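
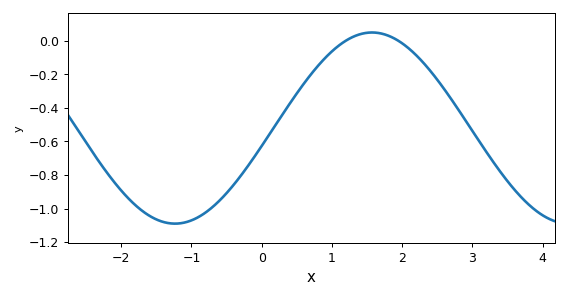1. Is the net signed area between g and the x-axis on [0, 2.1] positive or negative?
negative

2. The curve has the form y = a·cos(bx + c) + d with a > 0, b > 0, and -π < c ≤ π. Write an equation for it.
y = 0.57cos(1.1x - 1.8) - 0.52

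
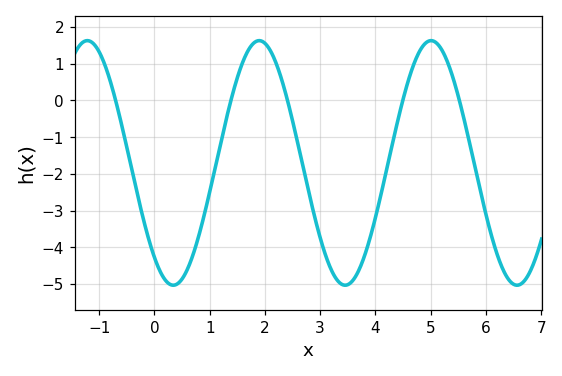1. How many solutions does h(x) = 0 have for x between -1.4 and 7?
5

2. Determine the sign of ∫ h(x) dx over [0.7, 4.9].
negative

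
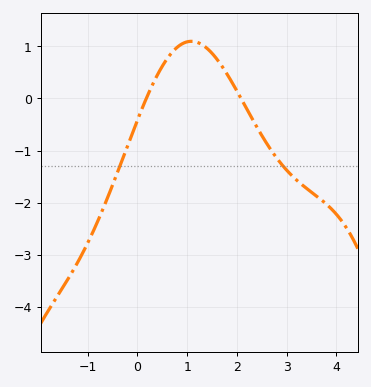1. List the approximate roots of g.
0.178, 2.08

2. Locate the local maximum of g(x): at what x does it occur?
1.08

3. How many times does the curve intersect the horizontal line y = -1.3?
2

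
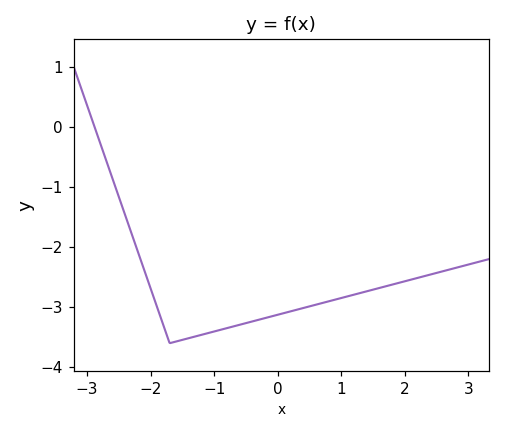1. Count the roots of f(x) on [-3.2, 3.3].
1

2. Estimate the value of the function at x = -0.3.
-3.21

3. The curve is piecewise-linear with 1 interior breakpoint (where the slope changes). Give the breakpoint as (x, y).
(-1.7, -3.6)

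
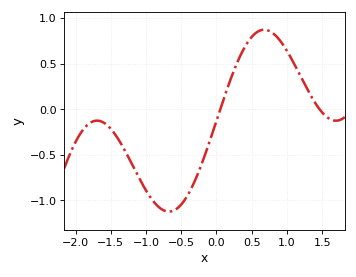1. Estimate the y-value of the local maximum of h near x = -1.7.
-0.126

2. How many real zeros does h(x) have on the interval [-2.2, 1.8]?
2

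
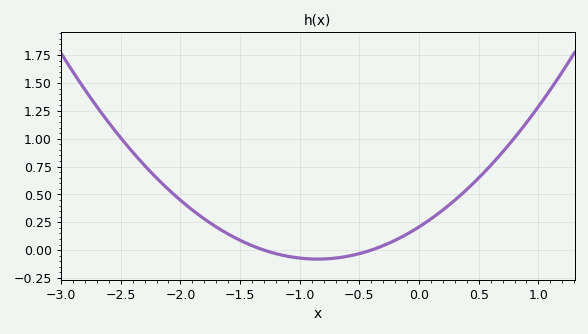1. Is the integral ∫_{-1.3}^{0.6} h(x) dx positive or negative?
positive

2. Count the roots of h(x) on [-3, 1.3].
2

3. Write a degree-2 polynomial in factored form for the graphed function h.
y = 0.4(x + 1.3)(x + 0.4)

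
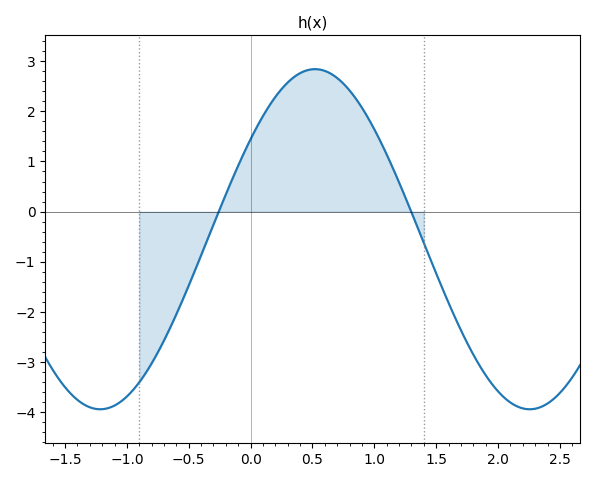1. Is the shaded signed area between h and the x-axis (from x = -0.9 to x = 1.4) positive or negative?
positive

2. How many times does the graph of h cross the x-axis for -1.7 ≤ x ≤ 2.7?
2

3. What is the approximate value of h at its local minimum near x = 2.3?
-3.9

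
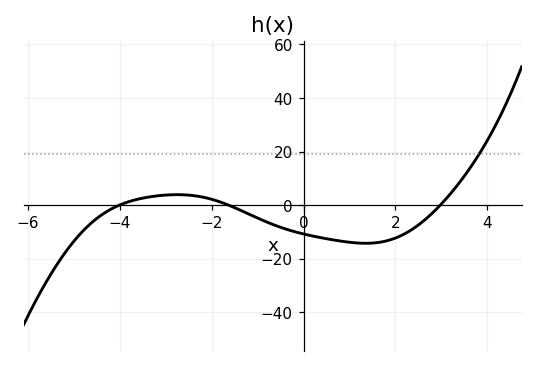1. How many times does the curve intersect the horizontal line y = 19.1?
1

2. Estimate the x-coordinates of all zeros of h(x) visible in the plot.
-4, -1.6, 3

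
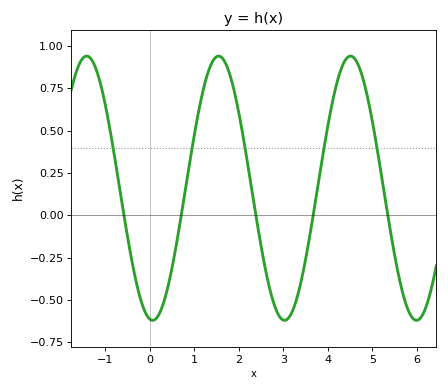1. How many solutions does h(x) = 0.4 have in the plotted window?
5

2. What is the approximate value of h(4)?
0.531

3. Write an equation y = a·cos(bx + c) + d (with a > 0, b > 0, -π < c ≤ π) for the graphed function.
y = 0.78cos(2.12x + 3.01) + 0.16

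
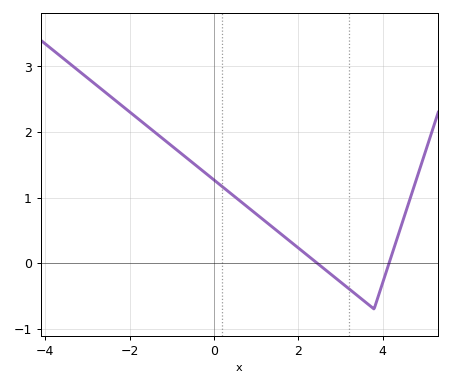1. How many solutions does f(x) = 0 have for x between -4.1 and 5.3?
2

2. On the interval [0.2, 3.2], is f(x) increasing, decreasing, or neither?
decreasing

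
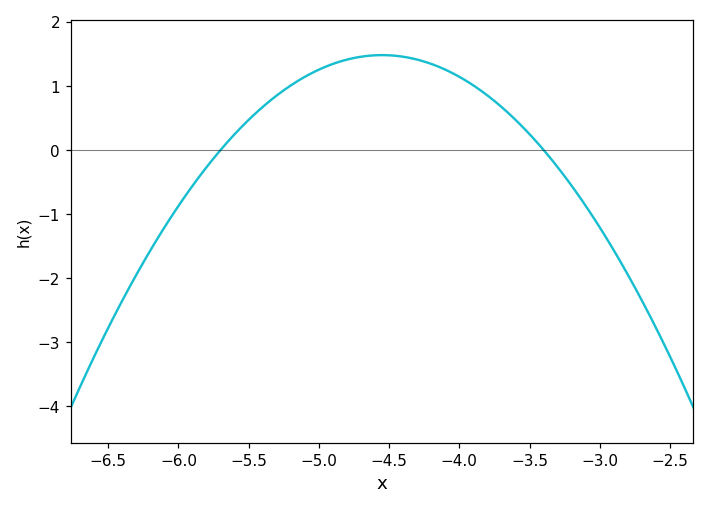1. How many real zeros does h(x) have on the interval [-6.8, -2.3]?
2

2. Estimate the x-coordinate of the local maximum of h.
-4.5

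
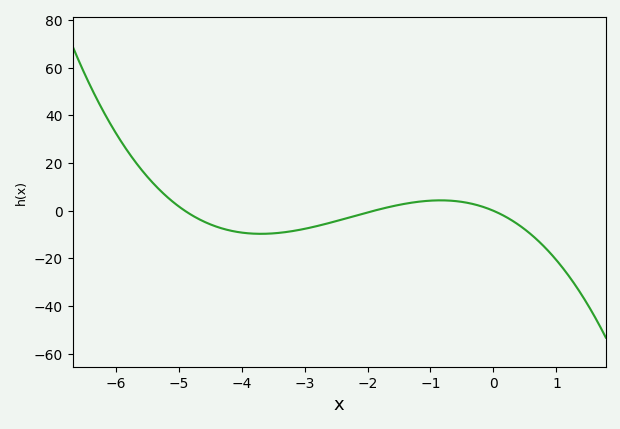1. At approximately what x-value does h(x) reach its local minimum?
-3.7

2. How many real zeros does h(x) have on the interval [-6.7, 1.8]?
3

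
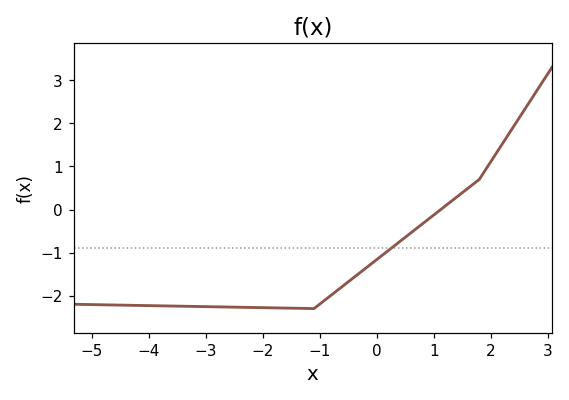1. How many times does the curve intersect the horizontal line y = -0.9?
1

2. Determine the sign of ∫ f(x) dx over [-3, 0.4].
negative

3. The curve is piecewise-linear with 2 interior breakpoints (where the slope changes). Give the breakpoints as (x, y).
(-1.1, -2.3); (1.8, 0.7)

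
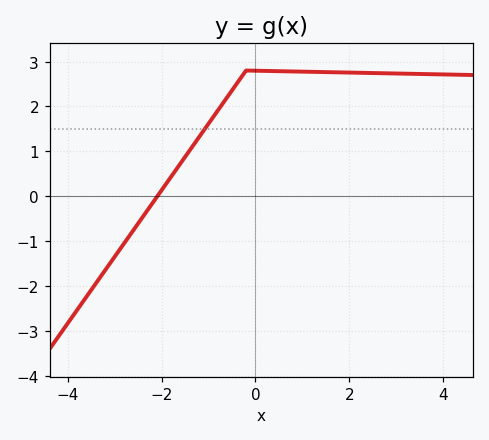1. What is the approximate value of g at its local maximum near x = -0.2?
2.8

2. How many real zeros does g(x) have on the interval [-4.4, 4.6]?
1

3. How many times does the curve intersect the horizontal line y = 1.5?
1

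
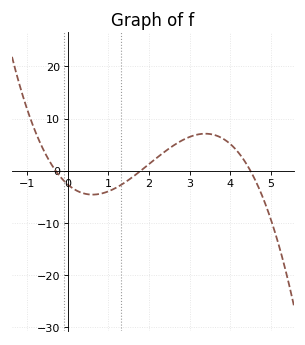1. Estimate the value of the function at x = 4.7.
-3.16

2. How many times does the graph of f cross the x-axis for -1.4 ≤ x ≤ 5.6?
3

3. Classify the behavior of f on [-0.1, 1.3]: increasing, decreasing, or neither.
neither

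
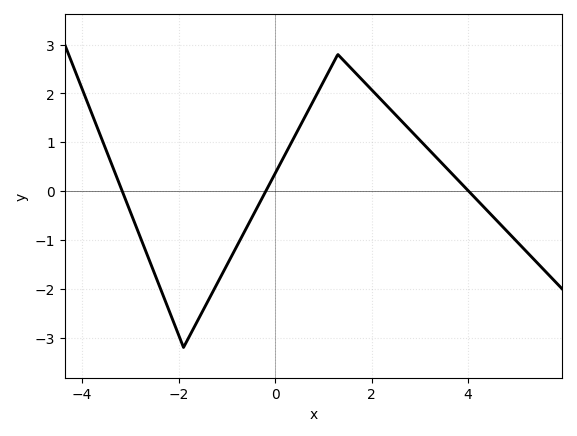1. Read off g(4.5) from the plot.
-0.501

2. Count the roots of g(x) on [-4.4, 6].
3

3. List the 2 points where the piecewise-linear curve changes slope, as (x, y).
(-1.9, -3.2); (1.3, 2.8)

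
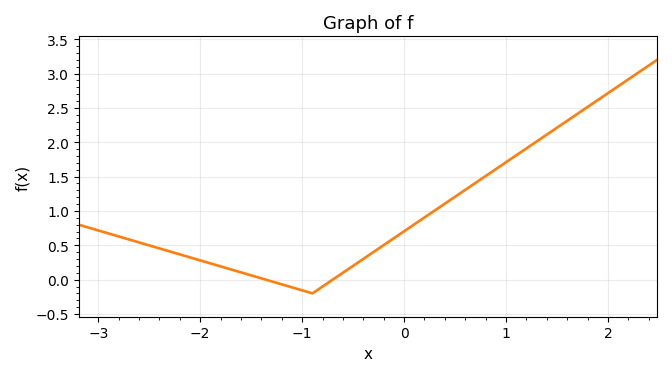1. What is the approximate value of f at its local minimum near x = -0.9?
-0.2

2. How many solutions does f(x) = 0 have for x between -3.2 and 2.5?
2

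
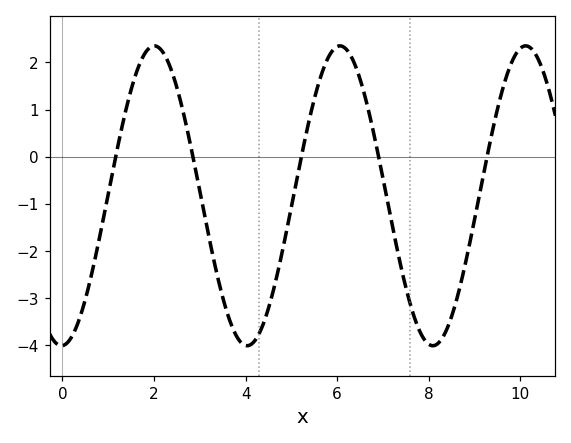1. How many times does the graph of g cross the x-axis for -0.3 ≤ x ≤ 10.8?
5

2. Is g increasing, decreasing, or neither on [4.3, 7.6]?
neither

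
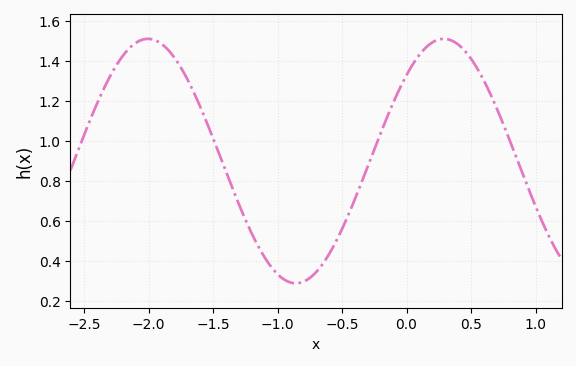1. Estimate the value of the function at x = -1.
0.336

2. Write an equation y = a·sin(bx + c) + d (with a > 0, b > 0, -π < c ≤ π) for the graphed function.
y = 0.61sin(2.74x + 0.78) + 0.9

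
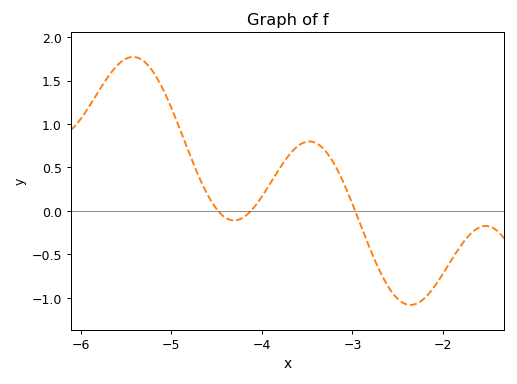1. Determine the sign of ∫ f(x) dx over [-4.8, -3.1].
positive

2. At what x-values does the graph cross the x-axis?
-4.5, -4.1, -3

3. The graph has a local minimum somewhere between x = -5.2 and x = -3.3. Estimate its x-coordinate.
-4.3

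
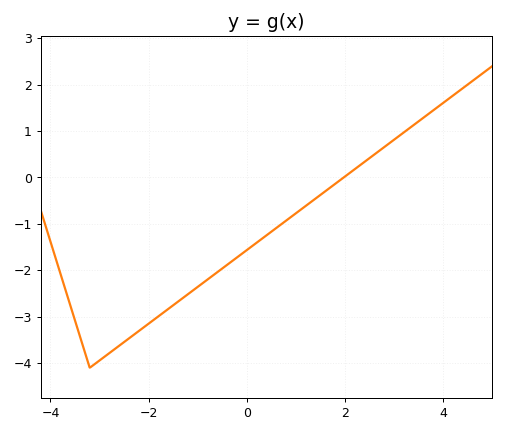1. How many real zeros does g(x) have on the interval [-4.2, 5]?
1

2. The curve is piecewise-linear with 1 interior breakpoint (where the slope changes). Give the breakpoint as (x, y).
(-3.2, -4.1)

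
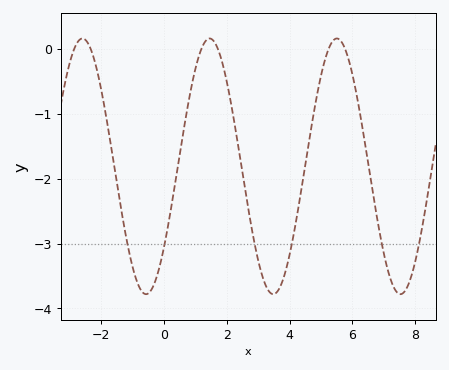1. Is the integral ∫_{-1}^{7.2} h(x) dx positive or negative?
negative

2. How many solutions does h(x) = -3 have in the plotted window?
6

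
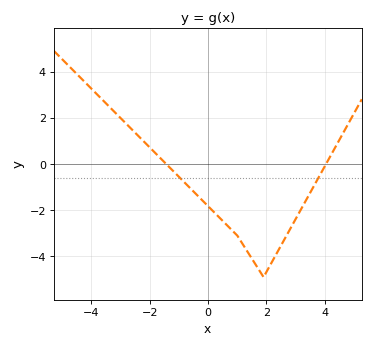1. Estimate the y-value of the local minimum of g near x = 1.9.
-4.9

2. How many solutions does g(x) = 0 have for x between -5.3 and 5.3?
2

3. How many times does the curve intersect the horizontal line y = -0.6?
2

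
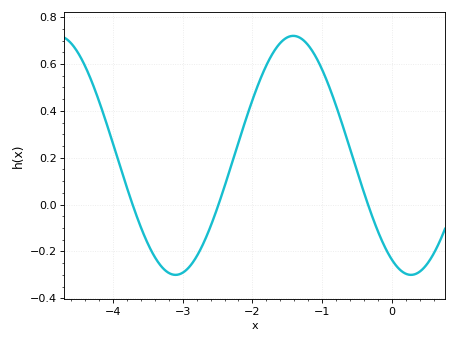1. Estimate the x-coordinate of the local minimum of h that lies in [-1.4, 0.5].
0.3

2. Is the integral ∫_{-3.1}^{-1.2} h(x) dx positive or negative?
positive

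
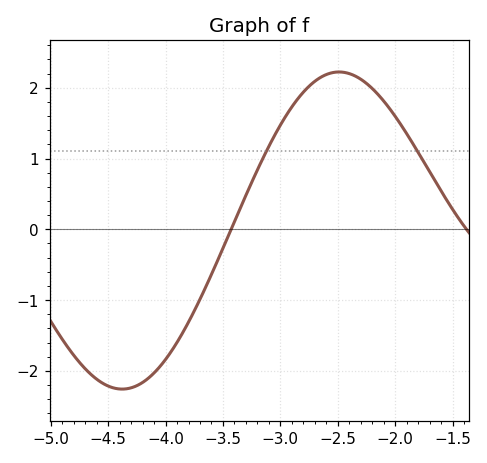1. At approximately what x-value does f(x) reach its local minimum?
-4.4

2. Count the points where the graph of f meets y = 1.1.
2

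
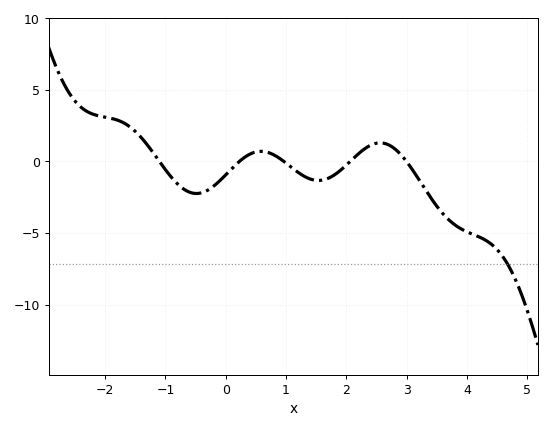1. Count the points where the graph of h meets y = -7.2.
1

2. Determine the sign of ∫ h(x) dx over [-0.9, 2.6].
negative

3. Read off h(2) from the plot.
-0.267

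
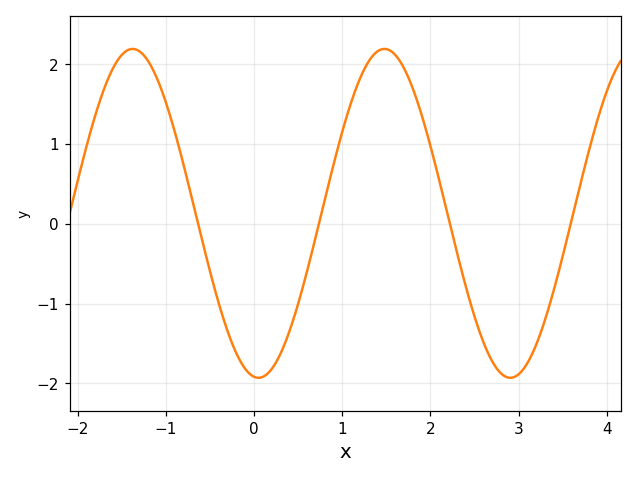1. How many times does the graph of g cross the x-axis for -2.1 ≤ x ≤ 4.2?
4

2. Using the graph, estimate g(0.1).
-1.92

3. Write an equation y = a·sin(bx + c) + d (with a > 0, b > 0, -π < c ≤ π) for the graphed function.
y = 2.06sin(2.2x - 1.68) + 0.13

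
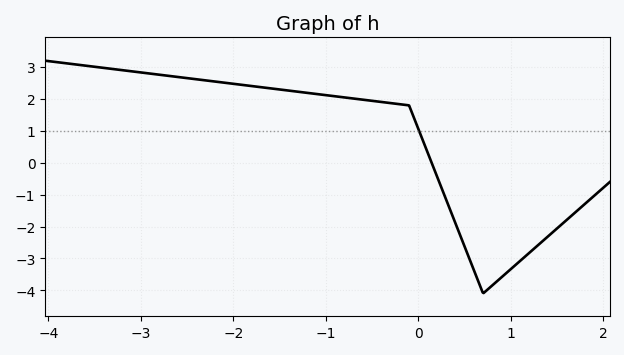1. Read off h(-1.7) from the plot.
2.4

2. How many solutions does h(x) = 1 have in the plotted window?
1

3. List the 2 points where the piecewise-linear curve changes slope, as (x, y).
(-0.1, 1.8); (0.7, -4.1)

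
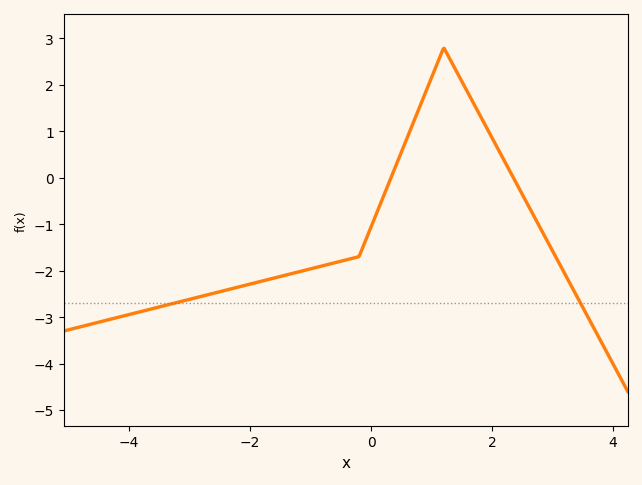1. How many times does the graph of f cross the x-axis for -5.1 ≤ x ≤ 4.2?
2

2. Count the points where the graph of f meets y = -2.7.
2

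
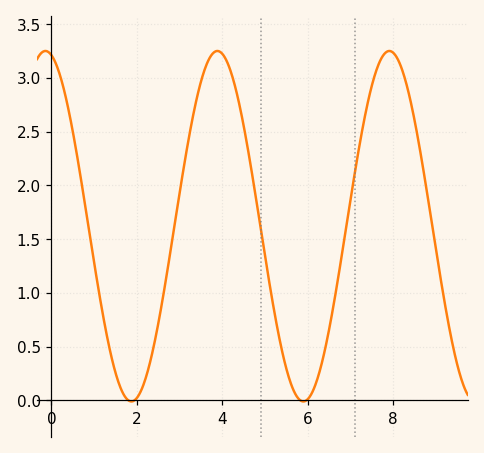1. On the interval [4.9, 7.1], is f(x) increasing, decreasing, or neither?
neither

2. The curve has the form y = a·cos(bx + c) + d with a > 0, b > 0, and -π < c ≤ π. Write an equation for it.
y = 1.63cos(1.6x + 0.22) + 1.62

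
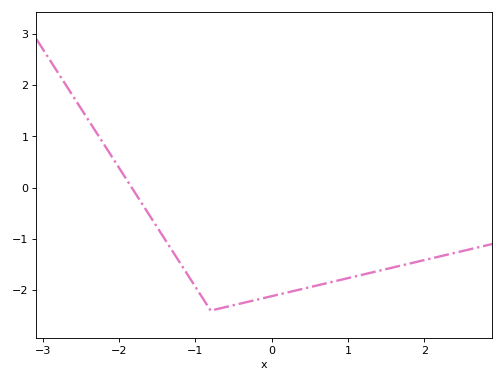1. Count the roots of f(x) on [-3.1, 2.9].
1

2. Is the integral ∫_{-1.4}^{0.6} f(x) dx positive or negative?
negative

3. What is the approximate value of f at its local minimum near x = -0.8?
-2.4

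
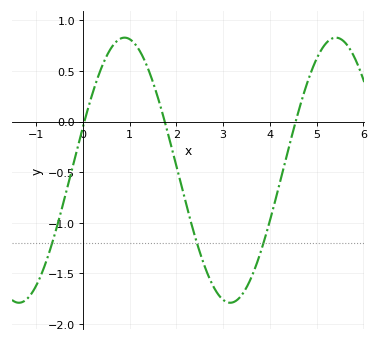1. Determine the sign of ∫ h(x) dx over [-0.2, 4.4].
negative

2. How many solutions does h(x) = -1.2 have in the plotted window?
3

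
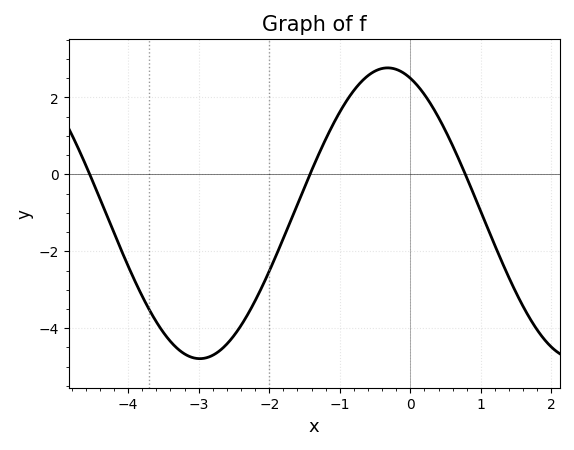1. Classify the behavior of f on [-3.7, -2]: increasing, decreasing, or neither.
neither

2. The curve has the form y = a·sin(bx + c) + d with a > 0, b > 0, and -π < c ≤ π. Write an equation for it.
y = 3.78sin(1.2x + 2) - 1.01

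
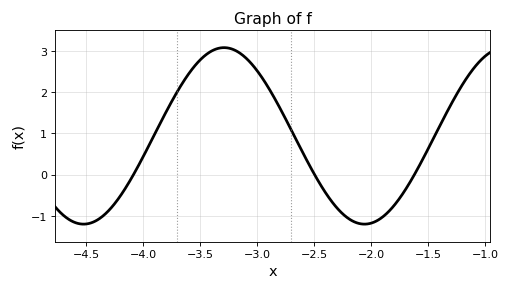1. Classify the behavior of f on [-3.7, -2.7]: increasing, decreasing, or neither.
neither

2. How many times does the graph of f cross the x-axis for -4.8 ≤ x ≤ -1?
3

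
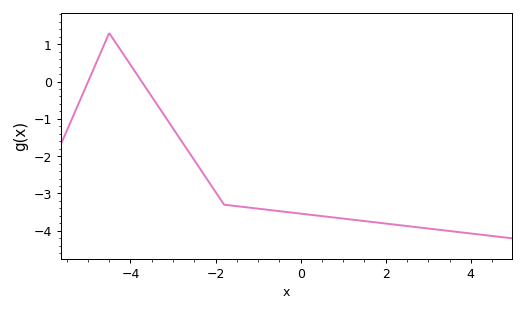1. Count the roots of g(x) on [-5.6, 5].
2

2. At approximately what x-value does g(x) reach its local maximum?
-4.6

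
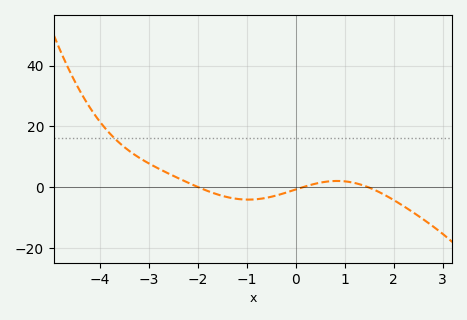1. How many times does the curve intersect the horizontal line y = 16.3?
1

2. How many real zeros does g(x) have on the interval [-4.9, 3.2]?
3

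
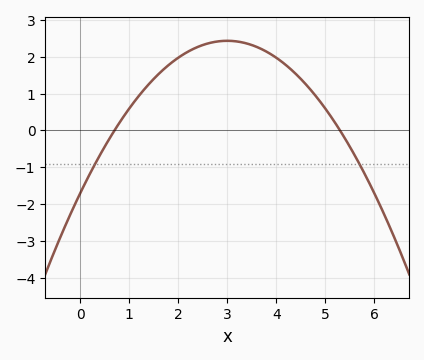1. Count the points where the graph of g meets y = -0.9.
2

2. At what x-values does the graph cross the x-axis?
0.7, 5.3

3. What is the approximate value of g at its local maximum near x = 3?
2.4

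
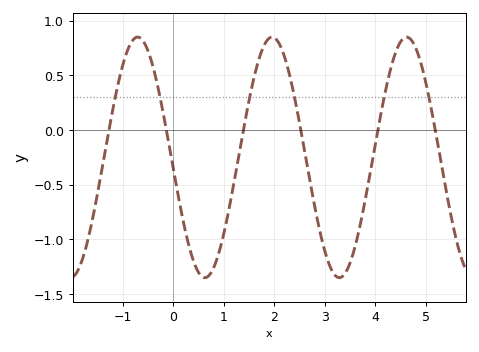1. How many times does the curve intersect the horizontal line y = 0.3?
6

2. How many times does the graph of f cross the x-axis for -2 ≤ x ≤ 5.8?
6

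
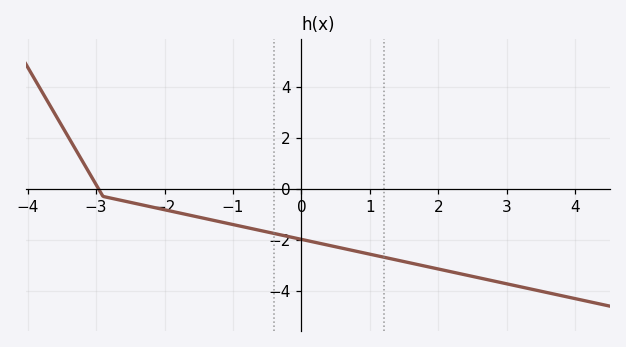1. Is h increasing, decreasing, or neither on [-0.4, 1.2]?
decreasing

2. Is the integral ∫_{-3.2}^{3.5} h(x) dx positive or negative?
negative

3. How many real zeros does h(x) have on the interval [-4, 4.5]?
1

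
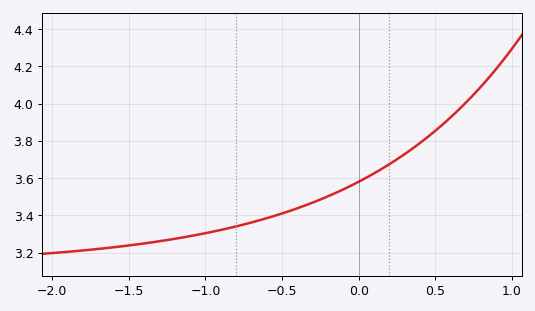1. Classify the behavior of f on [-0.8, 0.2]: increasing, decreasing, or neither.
increasing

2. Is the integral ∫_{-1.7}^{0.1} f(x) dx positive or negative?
positive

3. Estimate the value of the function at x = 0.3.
3.73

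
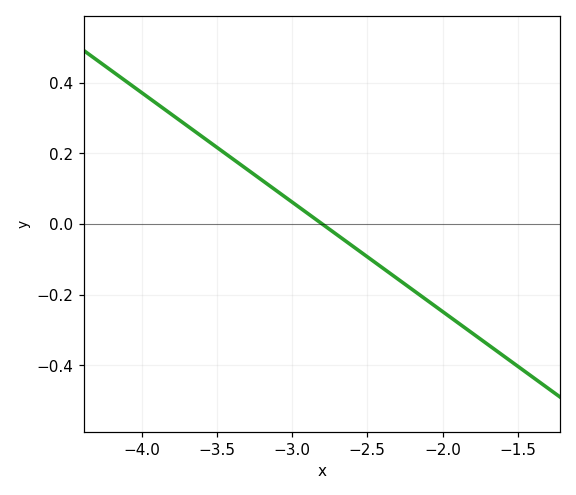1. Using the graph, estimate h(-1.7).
-0.341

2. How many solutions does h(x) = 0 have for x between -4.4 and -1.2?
1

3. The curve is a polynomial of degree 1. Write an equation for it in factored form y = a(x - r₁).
y = -0.31(x + 2.8)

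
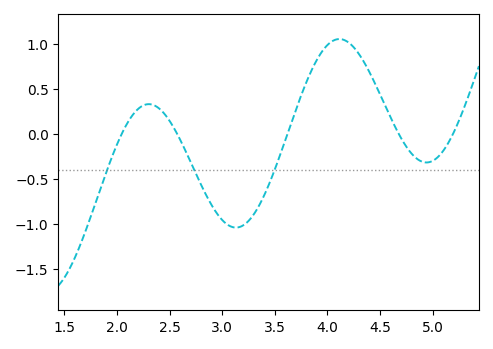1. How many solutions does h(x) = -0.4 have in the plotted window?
3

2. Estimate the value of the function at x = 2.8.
-0.55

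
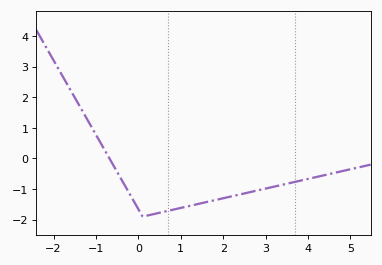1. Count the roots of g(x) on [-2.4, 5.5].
1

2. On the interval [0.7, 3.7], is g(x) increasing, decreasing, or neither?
increasing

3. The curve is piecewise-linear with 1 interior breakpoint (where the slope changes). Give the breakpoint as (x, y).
(0.1, -1.9)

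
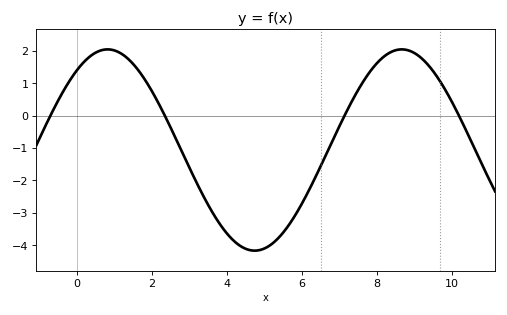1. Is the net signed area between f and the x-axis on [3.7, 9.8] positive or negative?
negative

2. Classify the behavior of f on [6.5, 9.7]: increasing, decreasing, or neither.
neither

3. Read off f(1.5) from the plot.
1.6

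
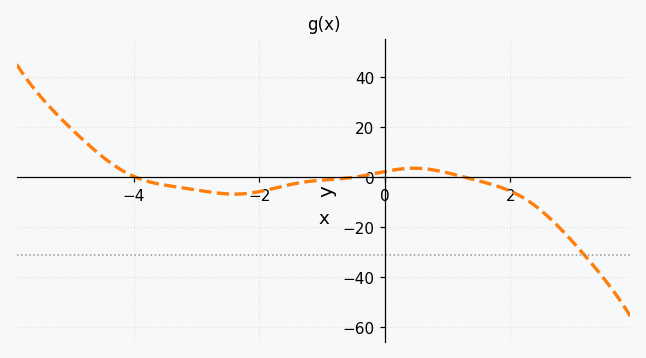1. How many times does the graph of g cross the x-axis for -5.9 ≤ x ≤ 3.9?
3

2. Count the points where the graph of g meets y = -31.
1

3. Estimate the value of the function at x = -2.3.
-6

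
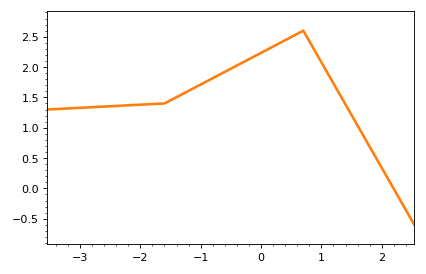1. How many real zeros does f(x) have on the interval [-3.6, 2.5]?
1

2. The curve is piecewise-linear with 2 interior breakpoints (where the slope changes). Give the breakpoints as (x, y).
(-1.6, 1.4); (0.7, 2.6)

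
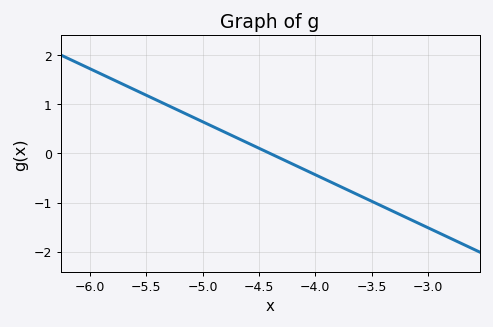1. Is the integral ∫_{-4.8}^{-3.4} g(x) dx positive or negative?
negative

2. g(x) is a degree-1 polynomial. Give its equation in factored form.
y = -1.08(x + 4.4)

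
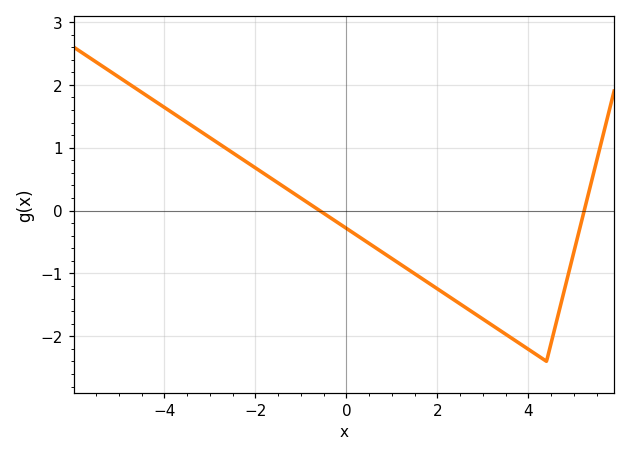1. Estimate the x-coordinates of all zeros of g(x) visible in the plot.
-0.59, 5.23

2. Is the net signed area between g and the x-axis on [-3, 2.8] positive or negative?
negative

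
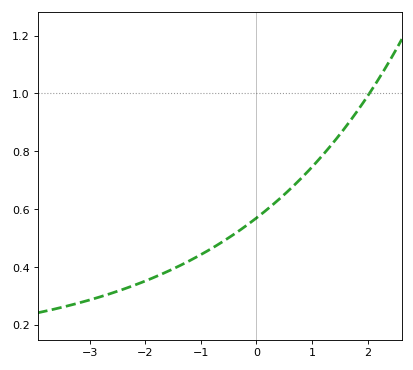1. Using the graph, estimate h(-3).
0.287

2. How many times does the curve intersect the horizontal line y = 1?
1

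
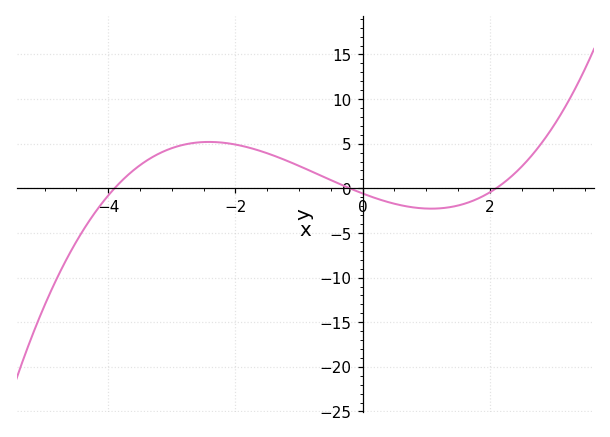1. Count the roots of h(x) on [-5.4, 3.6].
3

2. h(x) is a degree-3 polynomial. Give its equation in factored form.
y = 0.35(x + 3.9)(x + 0.2)(x - 2.1)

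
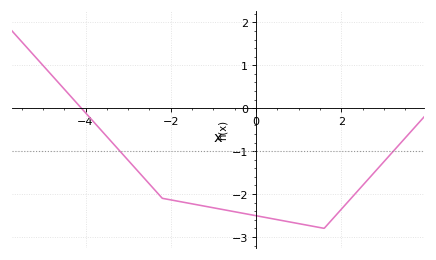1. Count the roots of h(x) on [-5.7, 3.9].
1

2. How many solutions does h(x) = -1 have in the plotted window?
2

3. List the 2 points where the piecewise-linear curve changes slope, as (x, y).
(-2.2, -2.1); (1.6, -2.8)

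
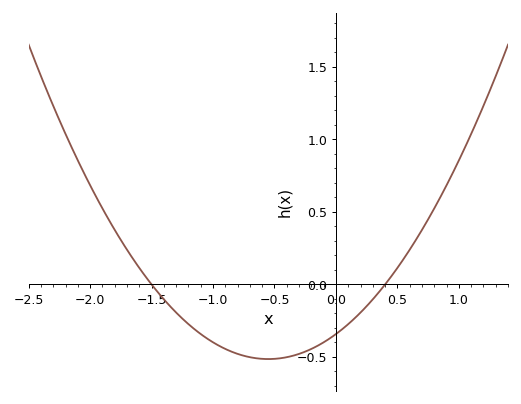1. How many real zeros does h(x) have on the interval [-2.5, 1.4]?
2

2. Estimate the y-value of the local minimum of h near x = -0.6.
-0.5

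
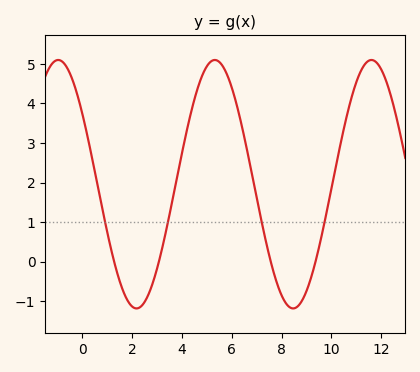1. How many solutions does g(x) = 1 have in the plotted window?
4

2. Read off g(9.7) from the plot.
0.9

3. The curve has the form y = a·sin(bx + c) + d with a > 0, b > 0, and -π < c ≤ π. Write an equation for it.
y = 3.14sin(1x + 2.5) + 1.96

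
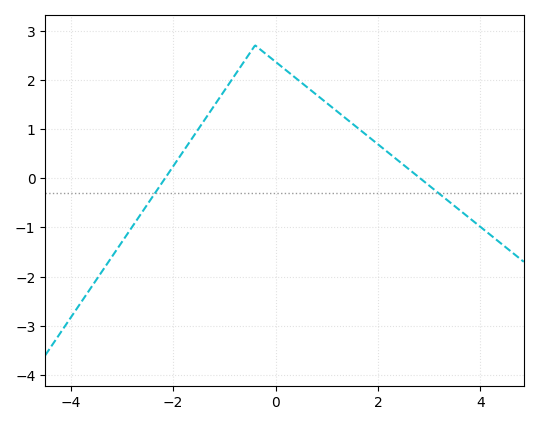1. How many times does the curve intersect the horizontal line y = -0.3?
2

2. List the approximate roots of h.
-2.2, 2.8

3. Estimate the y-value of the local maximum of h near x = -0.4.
2.7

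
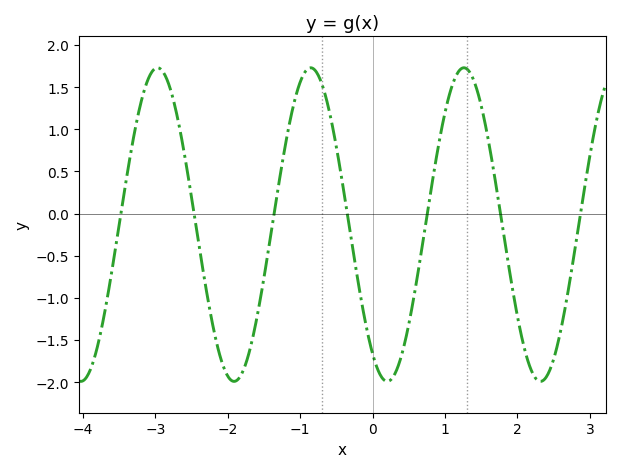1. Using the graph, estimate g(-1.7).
-1.63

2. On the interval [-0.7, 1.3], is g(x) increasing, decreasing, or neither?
neither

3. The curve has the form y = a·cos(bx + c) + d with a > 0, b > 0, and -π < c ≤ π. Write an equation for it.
y = 1.86cos(2.97x + 2.54) - 0.13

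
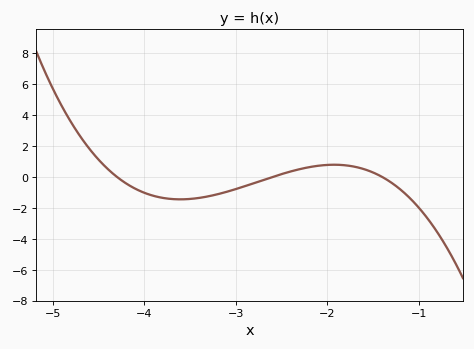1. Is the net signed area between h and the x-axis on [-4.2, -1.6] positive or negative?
negative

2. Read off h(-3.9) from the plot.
-1.2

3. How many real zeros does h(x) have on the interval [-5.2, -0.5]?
3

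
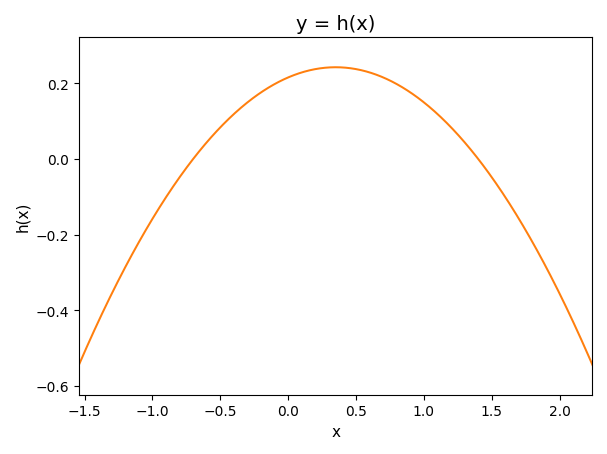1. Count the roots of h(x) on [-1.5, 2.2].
2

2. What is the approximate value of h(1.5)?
-0.04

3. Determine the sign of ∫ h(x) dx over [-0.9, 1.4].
positive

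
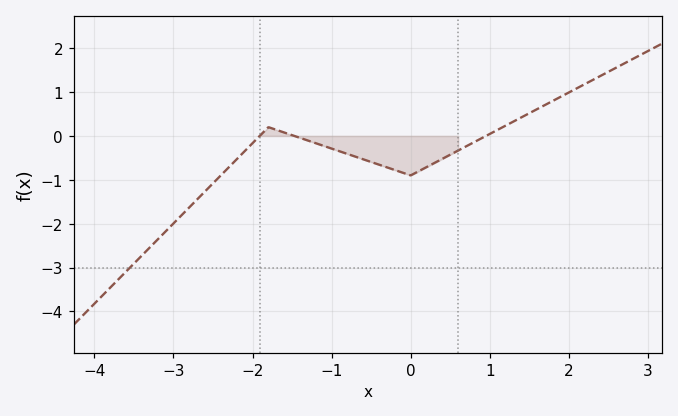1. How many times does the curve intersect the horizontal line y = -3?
1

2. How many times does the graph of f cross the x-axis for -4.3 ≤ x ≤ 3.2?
3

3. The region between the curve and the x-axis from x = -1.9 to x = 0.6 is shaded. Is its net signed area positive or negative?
negative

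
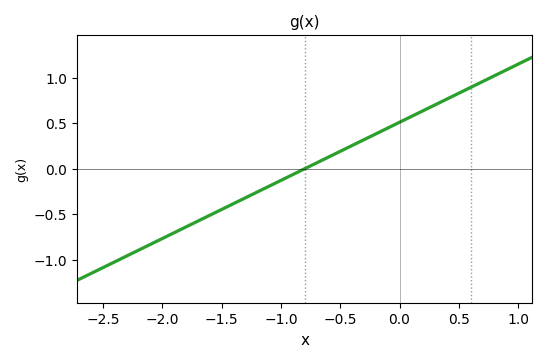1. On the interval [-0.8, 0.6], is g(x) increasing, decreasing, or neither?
increasing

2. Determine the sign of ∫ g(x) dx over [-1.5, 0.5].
positive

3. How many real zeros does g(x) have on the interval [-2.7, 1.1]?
1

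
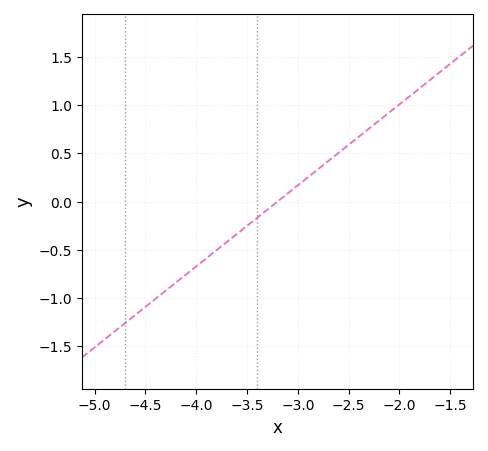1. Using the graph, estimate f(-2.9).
0.252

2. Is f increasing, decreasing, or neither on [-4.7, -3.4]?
increasing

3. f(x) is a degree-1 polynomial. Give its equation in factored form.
y = 0.84(x + 3.2)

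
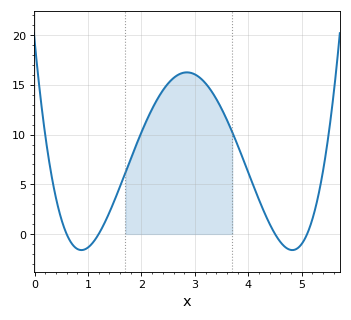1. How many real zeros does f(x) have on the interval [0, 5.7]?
4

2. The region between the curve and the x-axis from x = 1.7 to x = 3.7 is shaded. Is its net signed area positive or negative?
positive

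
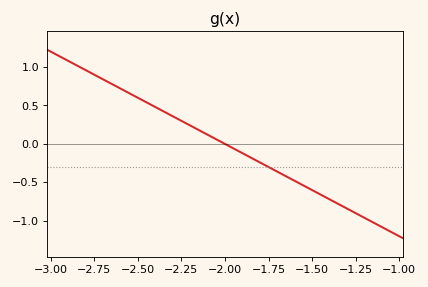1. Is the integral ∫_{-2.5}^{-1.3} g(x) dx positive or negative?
negative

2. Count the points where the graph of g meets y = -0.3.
1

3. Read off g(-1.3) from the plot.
-0.85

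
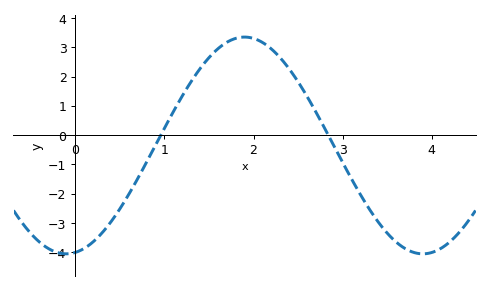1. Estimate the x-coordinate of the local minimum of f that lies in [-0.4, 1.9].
-0.102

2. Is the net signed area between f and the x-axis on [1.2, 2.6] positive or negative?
positive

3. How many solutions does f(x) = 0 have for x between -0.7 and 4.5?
2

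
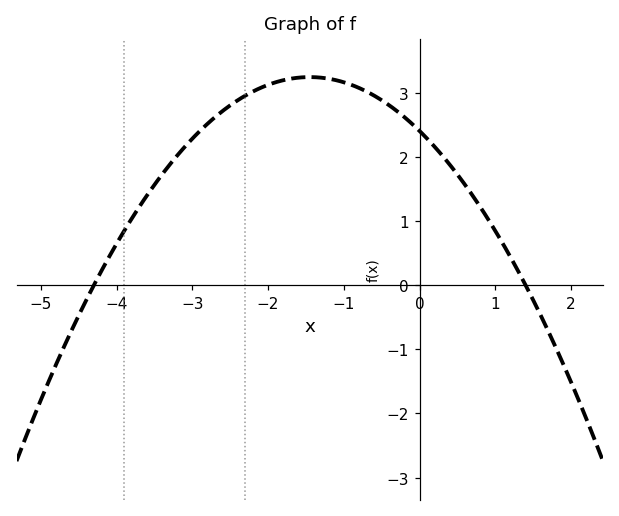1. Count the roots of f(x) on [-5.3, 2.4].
2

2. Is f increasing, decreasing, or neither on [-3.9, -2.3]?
increasing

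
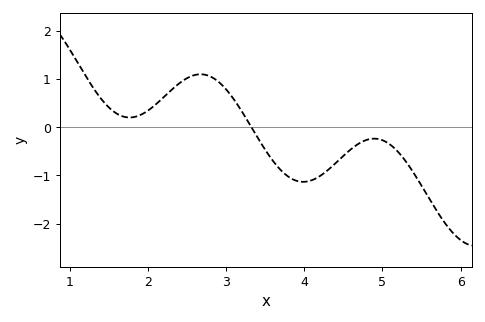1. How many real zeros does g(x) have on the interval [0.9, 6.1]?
1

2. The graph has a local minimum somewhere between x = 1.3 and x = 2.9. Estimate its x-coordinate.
1.8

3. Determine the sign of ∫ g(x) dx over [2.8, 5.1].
negative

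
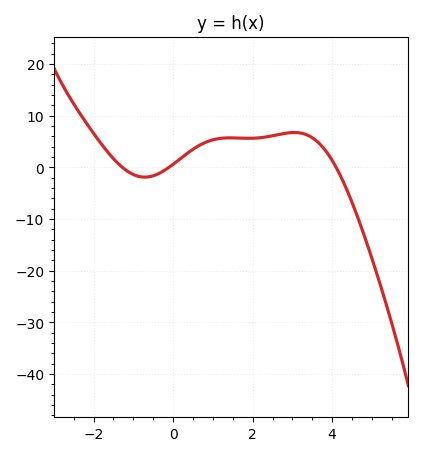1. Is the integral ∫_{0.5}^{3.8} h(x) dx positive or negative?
positive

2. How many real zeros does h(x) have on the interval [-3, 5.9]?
3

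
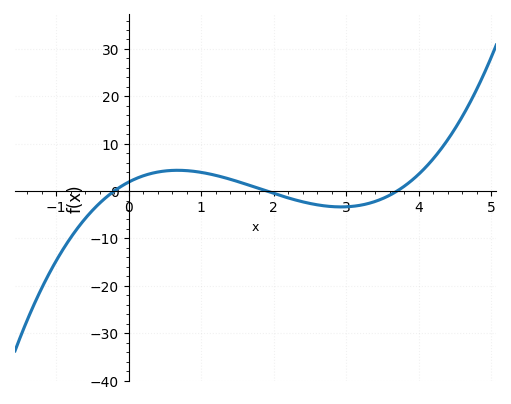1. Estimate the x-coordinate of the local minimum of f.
2.93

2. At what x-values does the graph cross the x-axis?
-0.2, 1.9, 3.7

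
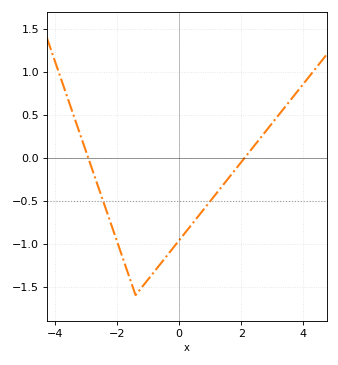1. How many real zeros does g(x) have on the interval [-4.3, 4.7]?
2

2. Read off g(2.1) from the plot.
-0.005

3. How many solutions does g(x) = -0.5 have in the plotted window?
2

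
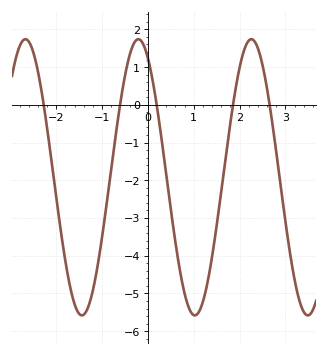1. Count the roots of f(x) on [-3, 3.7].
5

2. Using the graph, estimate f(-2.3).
0.2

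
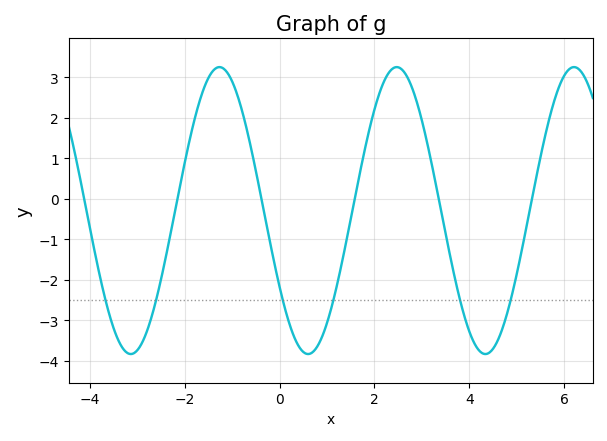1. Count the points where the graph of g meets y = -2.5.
6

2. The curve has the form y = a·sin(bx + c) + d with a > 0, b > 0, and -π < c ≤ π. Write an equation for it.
y = 3.54sin(1.7x - 2.6) - 0.29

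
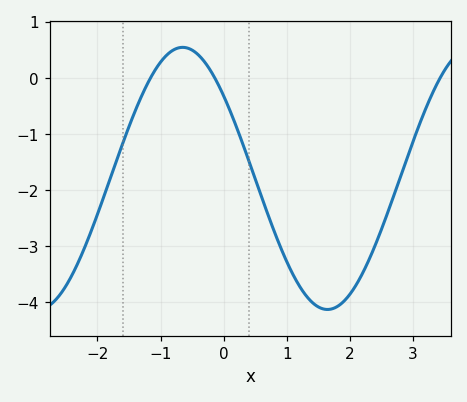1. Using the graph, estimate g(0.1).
-0.593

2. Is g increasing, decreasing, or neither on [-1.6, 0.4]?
neither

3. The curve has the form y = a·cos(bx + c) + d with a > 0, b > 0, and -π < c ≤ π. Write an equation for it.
y = 2.34cos(1.37x + 0.892) - 1.8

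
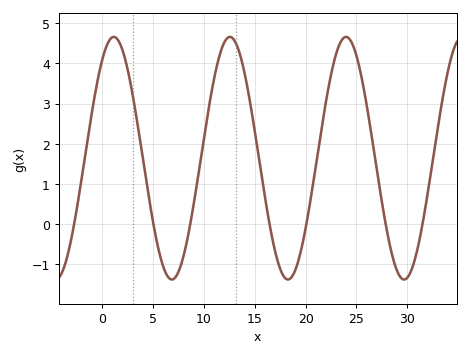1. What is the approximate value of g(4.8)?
0.3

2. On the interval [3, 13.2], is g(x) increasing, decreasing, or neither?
neither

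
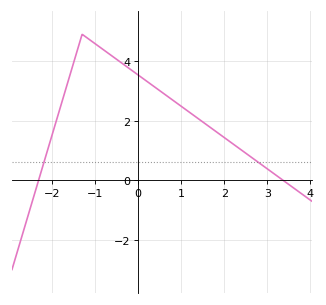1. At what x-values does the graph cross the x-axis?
-2.31, 3.36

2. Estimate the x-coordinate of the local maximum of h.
-1.3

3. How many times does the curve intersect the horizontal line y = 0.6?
2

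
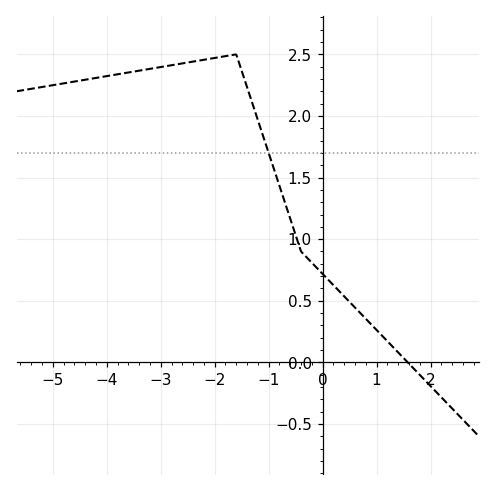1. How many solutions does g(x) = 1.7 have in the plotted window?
1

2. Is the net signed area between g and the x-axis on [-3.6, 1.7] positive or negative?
positive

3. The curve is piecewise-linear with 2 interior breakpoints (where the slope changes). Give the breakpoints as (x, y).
(-1.6, 2.5); (-0.4, 0.9)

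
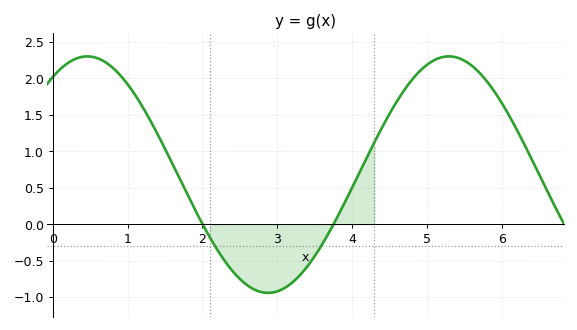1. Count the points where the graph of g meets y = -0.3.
2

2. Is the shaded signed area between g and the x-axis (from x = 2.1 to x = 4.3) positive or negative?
negative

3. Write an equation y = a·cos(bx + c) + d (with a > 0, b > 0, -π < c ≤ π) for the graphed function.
y = 1.62cos(1.3x - 0.6) + 0.68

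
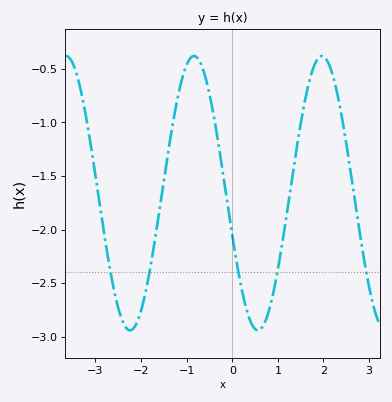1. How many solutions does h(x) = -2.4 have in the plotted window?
5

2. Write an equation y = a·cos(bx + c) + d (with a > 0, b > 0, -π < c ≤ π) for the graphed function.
y = 1.28cos(2.2x + 1.9) - 1.66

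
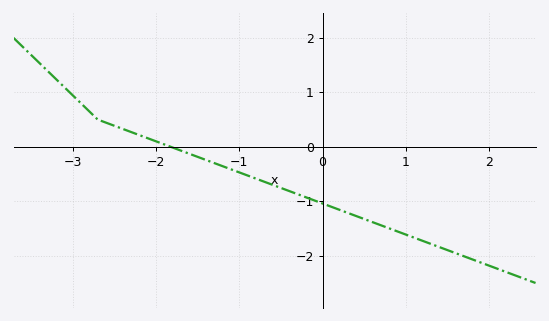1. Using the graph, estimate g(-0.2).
-0.926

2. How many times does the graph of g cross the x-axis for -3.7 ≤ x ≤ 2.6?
1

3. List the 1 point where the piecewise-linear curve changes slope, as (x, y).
(-2.7, 0.5)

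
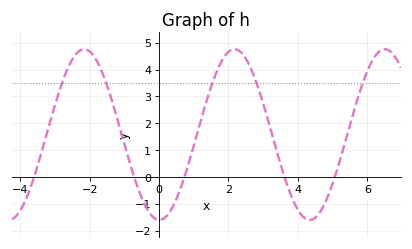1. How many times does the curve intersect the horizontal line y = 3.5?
5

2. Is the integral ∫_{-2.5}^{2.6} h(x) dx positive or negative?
positive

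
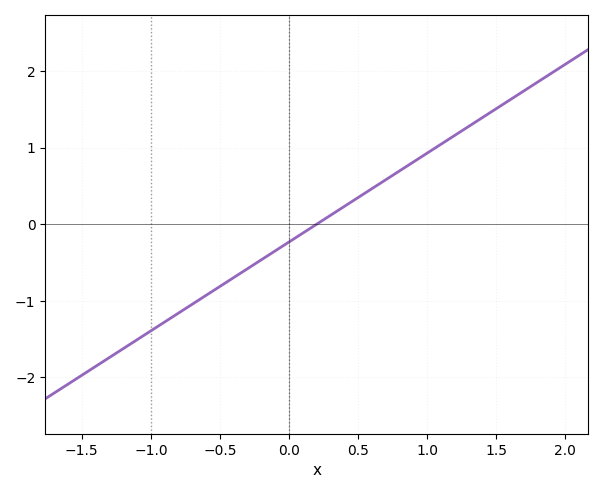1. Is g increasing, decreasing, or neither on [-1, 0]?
increasing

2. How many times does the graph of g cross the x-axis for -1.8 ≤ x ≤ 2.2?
1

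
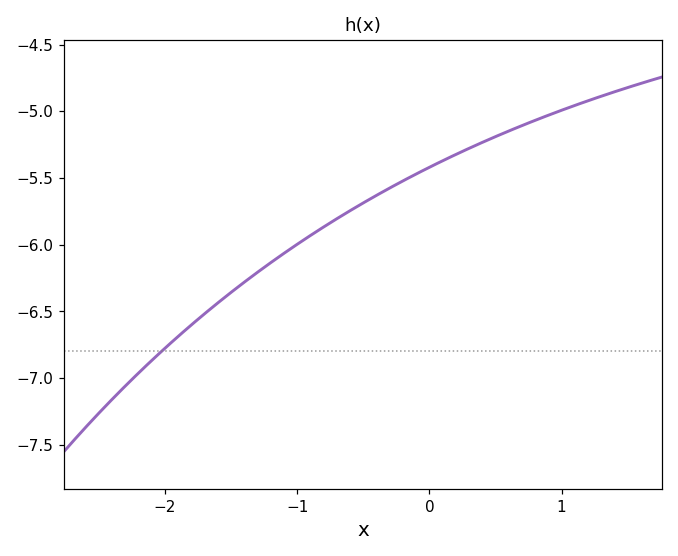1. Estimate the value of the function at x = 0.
-5.42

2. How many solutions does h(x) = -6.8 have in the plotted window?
1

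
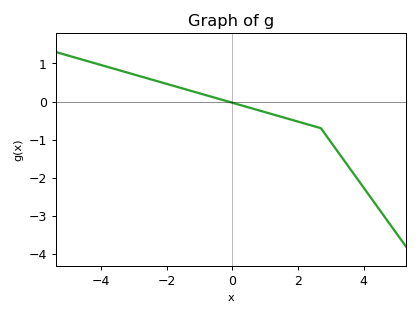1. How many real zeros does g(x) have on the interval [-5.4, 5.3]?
1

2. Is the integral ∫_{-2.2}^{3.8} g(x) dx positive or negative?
negative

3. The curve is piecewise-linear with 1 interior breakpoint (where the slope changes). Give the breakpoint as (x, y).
(2.7, -0.7)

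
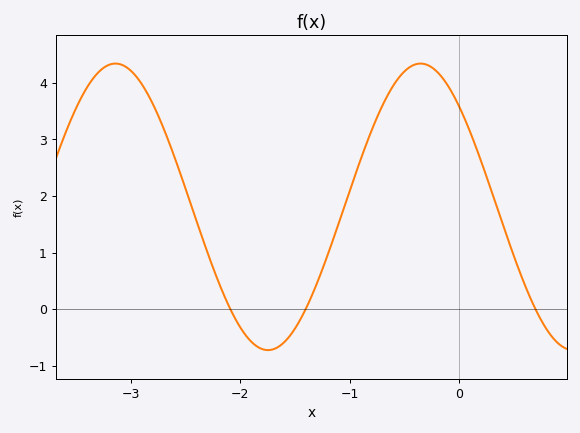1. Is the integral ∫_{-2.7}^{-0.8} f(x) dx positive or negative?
positive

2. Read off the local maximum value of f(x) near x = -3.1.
4.34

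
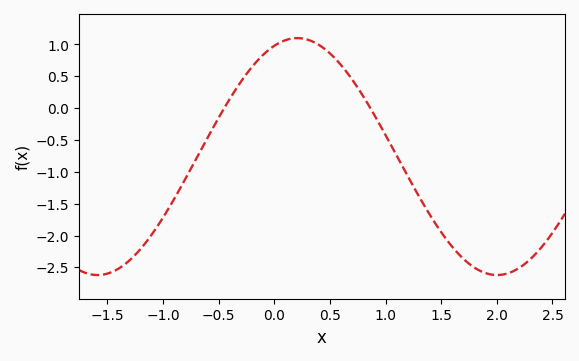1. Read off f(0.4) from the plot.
1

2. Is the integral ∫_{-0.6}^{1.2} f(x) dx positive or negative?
positive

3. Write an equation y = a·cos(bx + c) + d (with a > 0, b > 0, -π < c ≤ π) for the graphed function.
y = 1.86cos(1.8x - 0.36) - 0.76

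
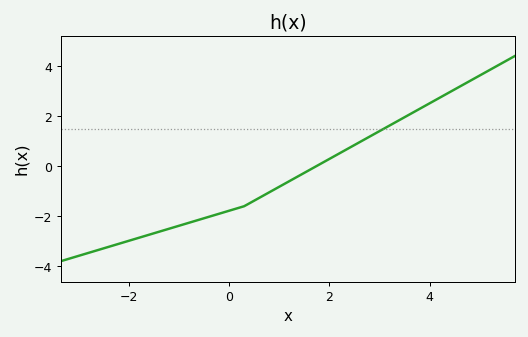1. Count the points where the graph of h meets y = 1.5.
1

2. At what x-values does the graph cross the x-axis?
1.74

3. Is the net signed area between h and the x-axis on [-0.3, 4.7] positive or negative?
positive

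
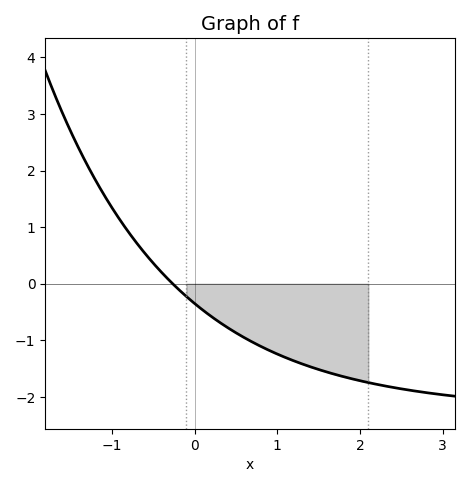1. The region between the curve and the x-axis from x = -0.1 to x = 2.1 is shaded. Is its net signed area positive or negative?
negative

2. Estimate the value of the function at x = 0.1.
-0.5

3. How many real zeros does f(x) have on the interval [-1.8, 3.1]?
1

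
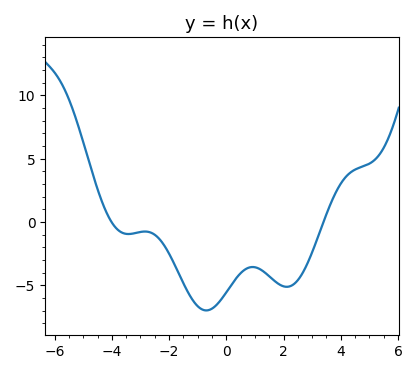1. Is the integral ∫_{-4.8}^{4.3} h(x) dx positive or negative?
negative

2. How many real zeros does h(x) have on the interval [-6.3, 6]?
2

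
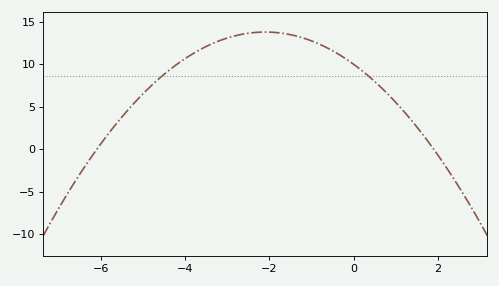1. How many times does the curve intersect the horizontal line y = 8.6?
2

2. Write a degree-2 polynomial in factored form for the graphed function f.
y = -0.86(x + 6.1)(x - 1.9)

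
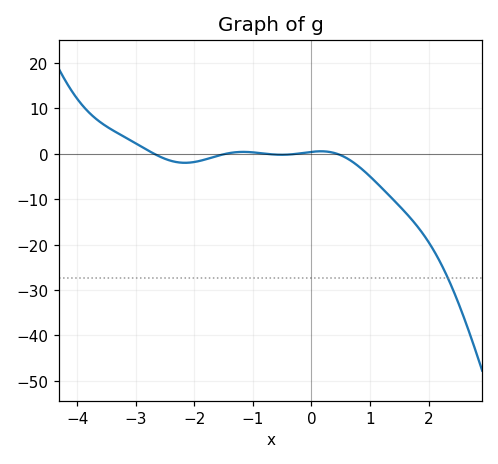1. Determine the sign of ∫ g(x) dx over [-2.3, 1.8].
negative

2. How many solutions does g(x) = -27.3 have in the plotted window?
1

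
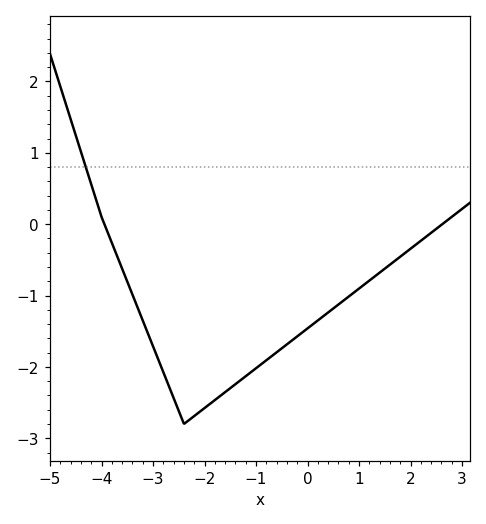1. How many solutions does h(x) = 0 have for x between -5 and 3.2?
2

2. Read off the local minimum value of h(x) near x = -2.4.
-2.8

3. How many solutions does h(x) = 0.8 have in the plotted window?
1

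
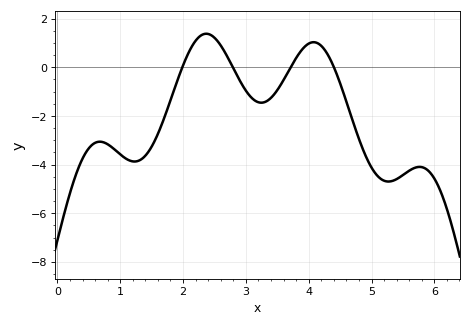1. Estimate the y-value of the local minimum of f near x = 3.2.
-1.4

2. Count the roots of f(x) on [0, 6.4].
4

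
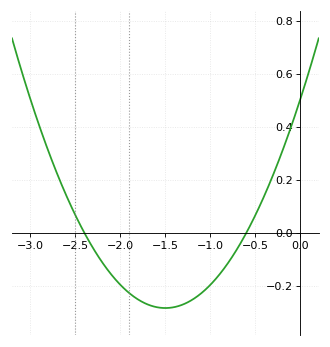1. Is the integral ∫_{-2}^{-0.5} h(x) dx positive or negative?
negative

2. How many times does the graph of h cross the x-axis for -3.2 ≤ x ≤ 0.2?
2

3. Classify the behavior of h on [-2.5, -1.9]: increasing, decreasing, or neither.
decreasing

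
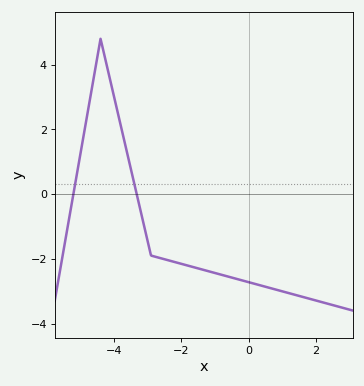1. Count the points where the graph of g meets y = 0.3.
2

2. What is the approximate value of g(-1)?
-2.4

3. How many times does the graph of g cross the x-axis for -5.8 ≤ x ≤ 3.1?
2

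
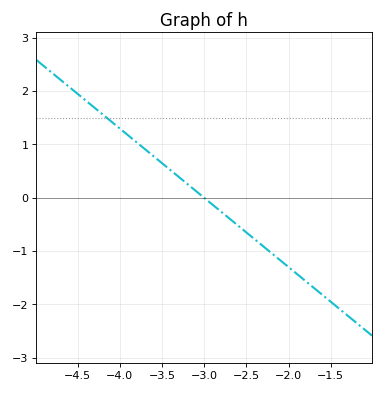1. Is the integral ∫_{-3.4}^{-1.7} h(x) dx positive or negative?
negative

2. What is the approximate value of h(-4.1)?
1.43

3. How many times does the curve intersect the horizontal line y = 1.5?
1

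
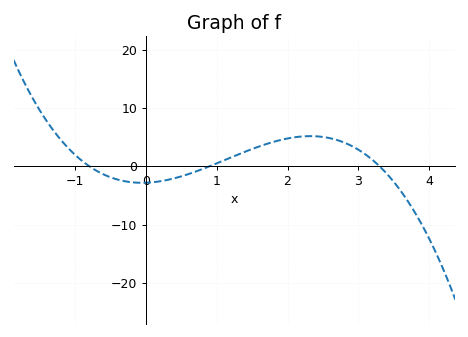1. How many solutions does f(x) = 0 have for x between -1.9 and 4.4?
3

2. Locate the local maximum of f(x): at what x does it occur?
2.3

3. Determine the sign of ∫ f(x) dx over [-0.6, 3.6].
positive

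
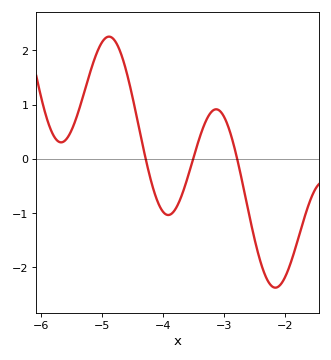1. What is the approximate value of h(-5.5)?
0.532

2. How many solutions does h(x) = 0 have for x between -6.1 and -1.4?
3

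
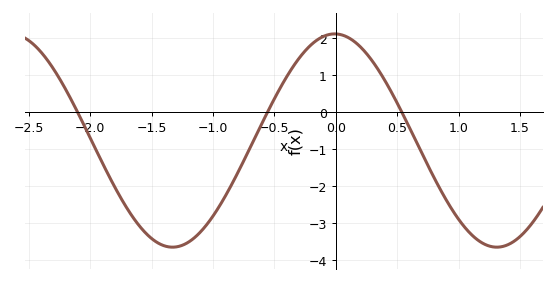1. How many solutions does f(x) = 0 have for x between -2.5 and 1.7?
3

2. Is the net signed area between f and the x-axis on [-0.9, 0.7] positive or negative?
positive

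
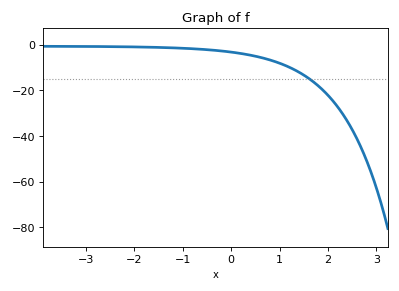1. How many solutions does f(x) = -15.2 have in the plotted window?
1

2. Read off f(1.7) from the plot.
-16.3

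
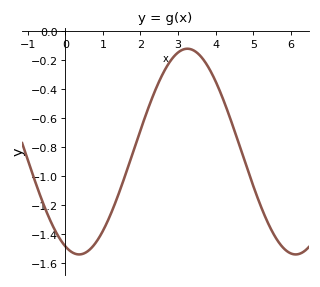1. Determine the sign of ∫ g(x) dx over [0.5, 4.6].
negative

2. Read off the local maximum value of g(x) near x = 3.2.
-0.12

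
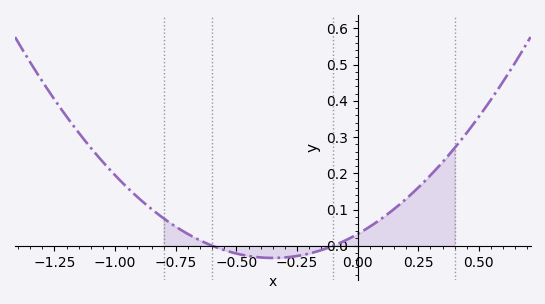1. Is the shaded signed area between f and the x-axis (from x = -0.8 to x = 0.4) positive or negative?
positive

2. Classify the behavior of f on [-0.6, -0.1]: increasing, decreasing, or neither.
neither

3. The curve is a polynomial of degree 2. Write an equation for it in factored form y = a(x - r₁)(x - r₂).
y = 0.54(x + 0.6)(x + 0.1)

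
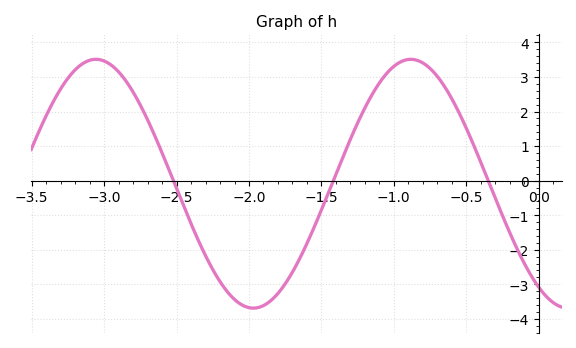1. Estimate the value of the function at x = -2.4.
-1.2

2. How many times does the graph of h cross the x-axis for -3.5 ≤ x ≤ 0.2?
3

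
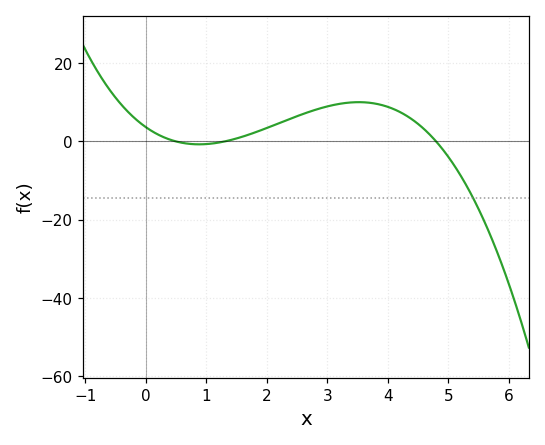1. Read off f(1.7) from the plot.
1.74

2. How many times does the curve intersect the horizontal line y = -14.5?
1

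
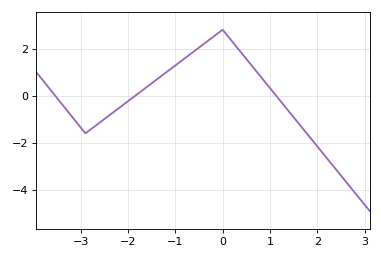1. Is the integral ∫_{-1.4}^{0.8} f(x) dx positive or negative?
positive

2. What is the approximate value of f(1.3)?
-0.4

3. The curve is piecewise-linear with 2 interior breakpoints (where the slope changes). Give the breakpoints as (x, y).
(-2.9, -1.6); (0, 2.8)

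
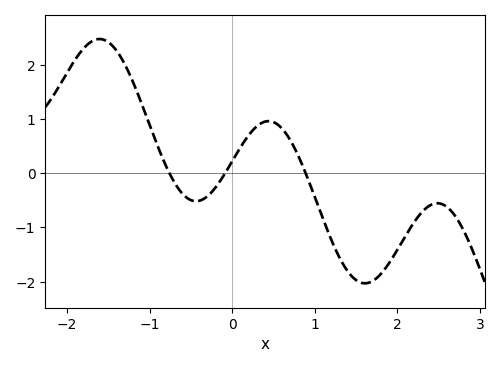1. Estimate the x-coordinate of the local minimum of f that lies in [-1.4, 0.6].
-0.4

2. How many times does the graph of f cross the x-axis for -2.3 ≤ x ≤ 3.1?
3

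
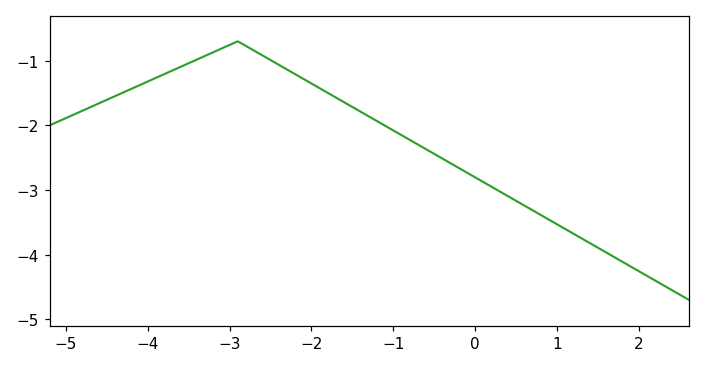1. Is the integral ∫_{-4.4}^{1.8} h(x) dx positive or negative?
negative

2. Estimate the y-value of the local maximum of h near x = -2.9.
-0.7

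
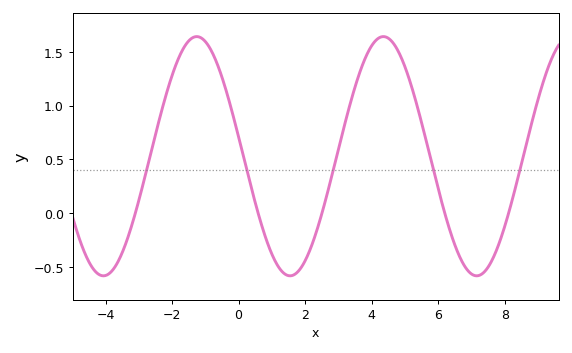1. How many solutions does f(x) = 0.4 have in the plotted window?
5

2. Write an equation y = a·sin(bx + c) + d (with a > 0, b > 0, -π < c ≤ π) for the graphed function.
y = 1.11sin(1.1x + 3) + 0.53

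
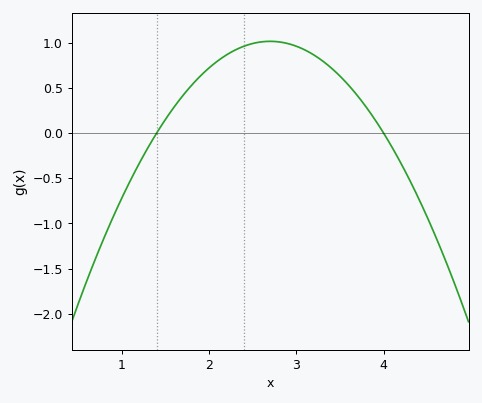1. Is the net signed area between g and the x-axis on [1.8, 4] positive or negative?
positive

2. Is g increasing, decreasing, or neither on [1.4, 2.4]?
increasing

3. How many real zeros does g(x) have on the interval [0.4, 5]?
2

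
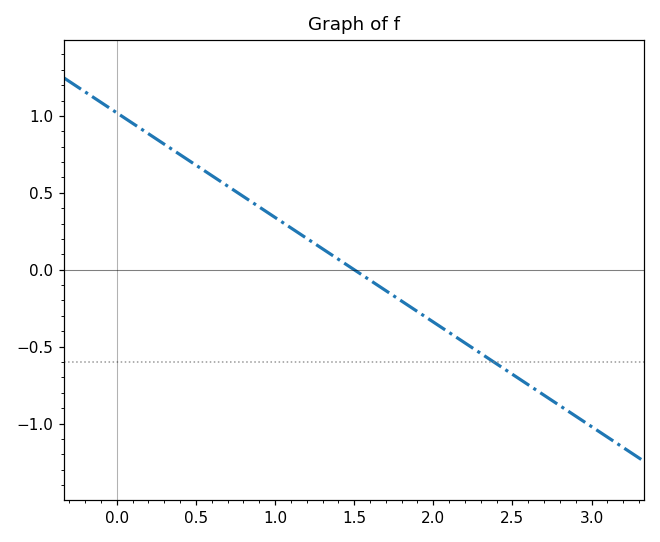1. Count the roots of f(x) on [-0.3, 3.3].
1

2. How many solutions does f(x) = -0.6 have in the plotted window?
1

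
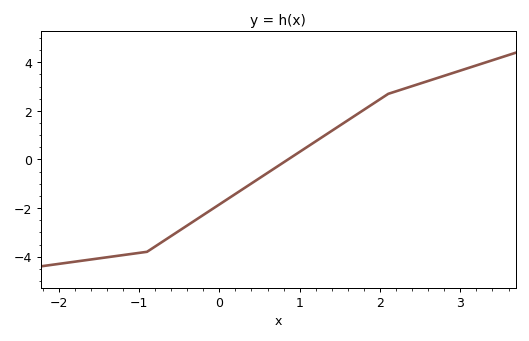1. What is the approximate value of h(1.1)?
0.533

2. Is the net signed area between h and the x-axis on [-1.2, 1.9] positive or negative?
negative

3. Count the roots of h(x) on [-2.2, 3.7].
1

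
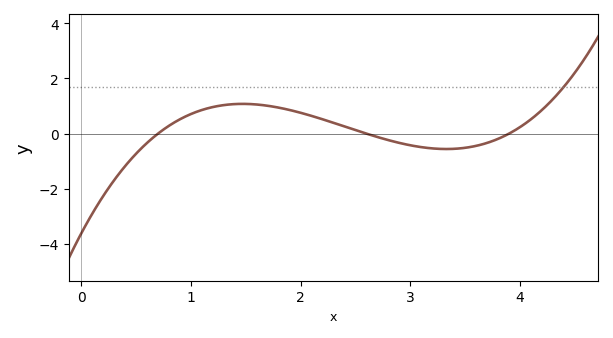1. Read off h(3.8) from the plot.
-0.19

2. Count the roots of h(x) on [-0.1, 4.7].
3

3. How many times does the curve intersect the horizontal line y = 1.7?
1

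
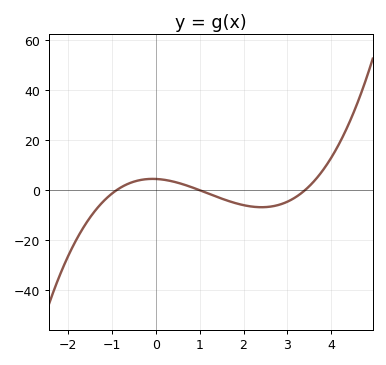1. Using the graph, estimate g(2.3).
-6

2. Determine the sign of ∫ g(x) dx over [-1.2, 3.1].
negative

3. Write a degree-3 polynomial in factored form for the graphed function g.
y = 1.47(x + 0.9)(x - 1)(x - 3.4)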